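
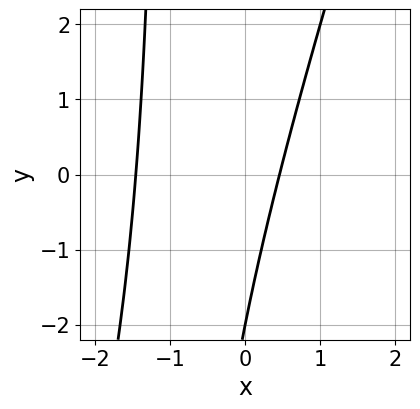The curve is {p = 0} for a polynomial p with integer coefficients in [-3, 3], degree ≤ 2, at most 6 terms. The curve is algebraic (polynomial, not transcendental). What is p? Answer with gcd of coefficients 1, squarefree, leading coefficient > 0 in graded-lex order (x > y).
3*x^2 - x*y + 3*x - y - 2

Degree: no degree-1 curve has this shape, so deg p = 2.
Observable constraints: one y-axis crossing is at y = -2.
Putting this together gives p.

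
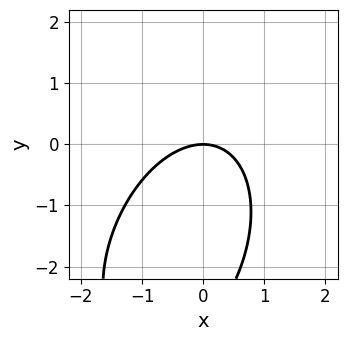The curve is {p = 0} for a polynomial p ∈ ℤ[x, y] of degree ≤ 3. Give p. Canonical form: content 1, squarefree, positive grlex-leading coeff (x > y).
(a) The degree is 2 — the shape is more complex than any degree-1 curve.
(b) Reading off the gridlines: one x-axis crossing is at x = 0; one y-axis crossing is at y = 0.
(c) Matching integer coefficients to the picture gives p.

2*x^2 - x*y + y^2 + 3*y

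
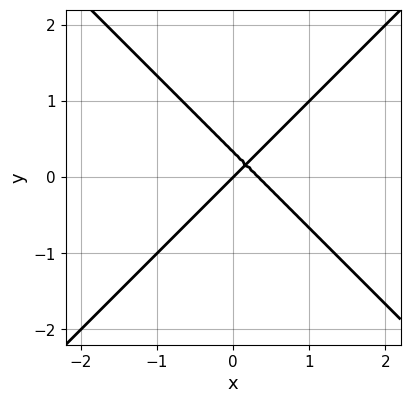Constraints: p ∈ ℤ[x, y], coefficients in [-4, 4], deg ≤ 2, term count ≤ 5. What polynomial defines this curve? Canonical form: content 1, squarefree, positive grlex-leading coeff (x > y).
3*x^2 - 3*y^2 - x + y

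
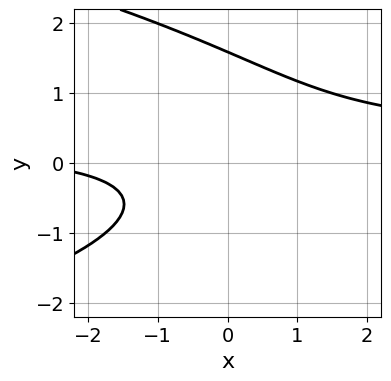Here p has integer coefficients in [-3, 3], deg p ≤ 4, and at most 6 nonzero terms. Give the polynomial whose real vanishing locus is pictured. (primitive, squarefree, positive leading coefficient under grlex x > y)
(a) Degree: a generic line meets the curve in up to 3 points, so deg p = 3.
(b) Reading off the gridlines: it misses every integer gridline on the x-axis.
(c) Together with the visible shape, these determine p as stated.

2*y^3 + 3*x*y - 2*y^2 - x - 3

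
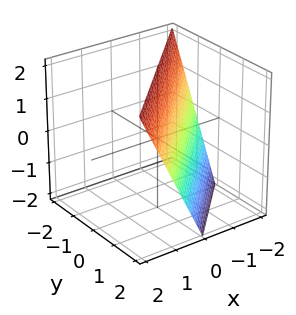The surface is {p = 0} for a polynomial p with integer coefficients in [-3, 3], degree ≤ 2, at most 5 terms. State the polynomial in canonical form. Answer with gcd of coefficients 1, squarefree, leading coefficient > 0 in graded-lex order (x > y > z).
1. The degree is 1 — every cross-section is a straight line — this is a plane.
2. Reading off the gridlines: one x-axis crossing is at x = -1; one y-axis crossing is at y = 1.
3. The integer polynomial consistent with all of this is the stated p. Check: (0, 0, 2) on the z-axis lies on the surface, and p(0, 0, 2) = 0. ✓

2*x - 2*y - z + 2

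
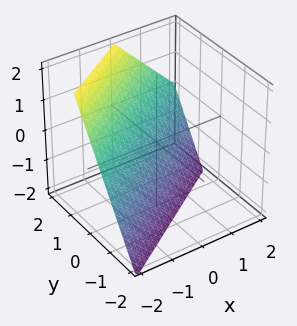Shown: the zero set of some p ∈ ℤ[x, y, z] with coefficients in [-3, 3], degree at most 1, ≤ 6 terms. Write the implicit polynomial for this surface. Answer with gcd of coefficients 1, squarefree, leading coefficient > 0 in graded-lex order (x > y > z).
2*x - 3*y + 2*z + 2

(a) deg p = 1. The surface is flat (a plane).
(b) Against the integer gridlines: it crosses the z-axis at the gridline z = -1; it meets the x-axis at x = -1 (among the integer gridlines).
(c) The integer polynomial consistent with all of this is the stated p.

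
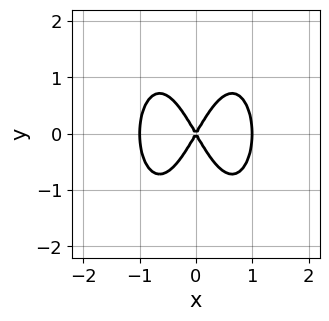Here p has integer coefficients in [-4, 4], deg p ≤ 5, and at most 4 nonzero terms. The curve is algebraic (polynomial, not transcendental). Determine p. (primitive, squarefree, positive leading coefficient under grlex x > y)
1. deg p = 4. No degree-3 curve has this shape.
2. Symmetries: mirror symmetry x ↦ −x ⇒ only even powers of x; it's symmetric under y → −y, forcing even powers of y.
3. Observable constraints: the x-axis gridline crossings are at x ∈ {-1, 0, 1}; it meets the y-axis at y = 0 (among the integer gridlines).
4. Together with the visible shape, these determine p as stated.

3*x^4 + x^2*y^2 - 3*x^2 + y^2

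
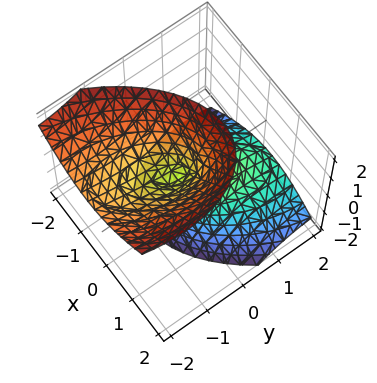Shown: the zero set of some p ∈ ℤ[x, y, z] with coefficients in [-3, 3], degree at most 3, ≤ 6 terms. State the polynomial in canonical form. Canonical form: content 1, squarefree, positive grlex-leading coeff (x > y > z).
2*x^2 - x*y + y^2 + 2*y*z - z^2

(a) There are 2 components.
(b) deg p = 2.
(c) From the visible intercepts: it meets the y-axis at y = 0 (among the integer gridlines); one z-axis crossing is at z = 0; it crosses the x-axis at the gridline x = 0.
(d) Fitting integer coefficients to these (and the overall shape) gives p.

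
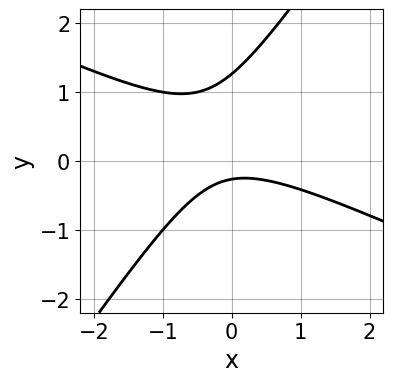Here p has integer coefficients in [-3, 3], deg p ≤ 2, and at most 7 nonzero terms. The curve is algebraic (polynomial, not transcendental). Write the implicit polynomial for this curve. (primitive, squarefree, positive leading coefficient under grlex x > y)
2*x^2 + 3*x*y - 3*y^2 + 3*y + 1

1. deg p = 2. A generic line meets the curve in up to 2 points.
2. From the axis intercepts and sections: it misses every integer gridline on the x-axis.
3. Solving for integer coefficients yields p as stated.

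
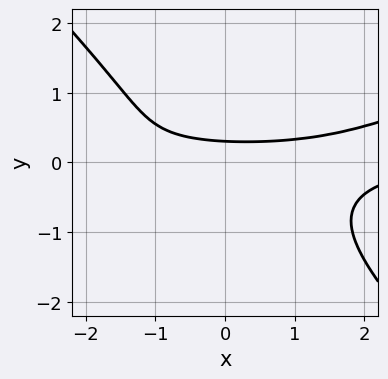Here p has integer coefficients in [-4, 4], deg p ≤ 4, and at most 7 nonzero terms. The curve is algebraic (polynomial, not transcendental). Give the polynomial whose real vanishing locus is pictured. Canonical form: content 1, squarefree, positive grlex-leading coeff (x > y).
First, degree: no degree-2 curve has this shape, so deg p = 3.
Then, reading off the gridlines: the curve avoids every integer x-axis point in the box.
Finally, fitting integer coefficients to these (and the overall shape) gives p.

x^2*y - 2*x*y^2 - 3*y^3 - 3*y + 1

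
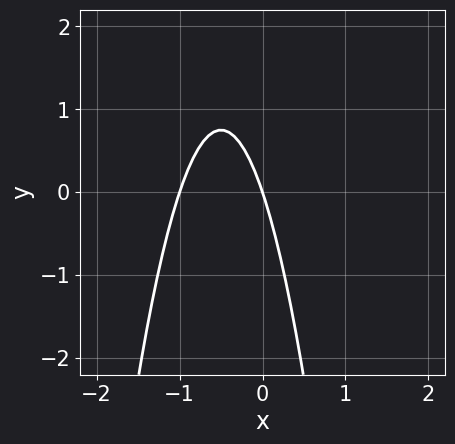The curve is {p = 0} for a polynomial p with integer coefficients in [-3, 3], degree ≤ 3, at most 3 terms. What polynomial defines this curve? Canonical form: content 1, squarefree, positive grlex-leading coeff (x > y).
3*x^2 + 3*x + y

(a) Degree: the shape is more complex than any degree-1 curve, so deg p = 2.
(b) Observable constraints: the x-axis gridline crossings are at x ∈ {-1, 0}; it crosses the y-axis at the gridline y = 0.
(c) Solving for integer coefficients yields p as stated.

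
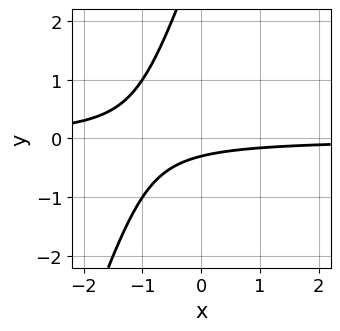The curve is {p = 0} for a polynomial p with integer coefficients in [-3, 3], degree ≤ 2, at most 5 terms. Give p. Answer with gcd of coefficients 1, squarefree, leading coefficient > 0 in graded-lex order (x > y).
1. deg p = 2. No degree-1 curve has this shape.
2. Against the integer gridlines: the curve avoids every integer x-axis point in the box.
3. Matching integer coefficients to the picture gives p.

3*x*y - y^2 + 3*y + 1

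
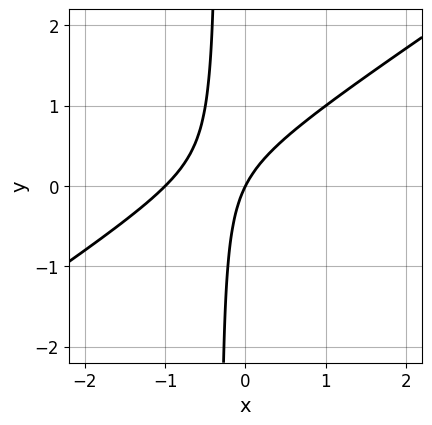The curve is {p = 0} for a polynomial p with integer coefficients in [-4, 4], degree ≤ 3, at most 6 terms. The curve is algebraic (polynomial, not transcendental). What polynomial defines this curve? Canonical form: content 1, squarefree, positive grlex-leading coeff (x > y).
2*x^2 - 3*x*y + 2*x - y

(a) deg p = 2.
(b) Reading off the gridlines: one y-axis crossing is at y = 0; the x-axis gridline crossings are at x ∈ {-1, 0}.
(c) Solving for integer coefficients yields p as stated.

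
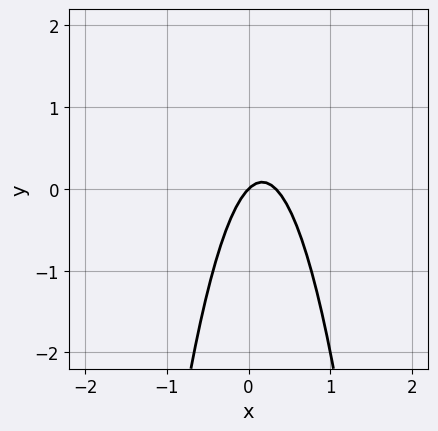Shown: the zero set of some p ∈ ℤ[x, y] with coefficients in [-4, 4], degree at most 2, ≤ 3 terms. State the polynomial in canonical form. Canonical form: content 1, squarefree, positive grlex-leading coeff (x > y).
3*x^2 - x + y

First, the degree is 2 — a generic line meets the curve in up to 2 points.
Then, from the axis intercepts and sections: it crosses the x-axis at the gridline x = 0; it crosses the y-axis at the gridline y = 0.
Finally, fitting integer coefficients to these (and the overall shape) gives p.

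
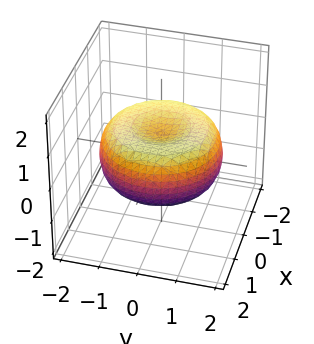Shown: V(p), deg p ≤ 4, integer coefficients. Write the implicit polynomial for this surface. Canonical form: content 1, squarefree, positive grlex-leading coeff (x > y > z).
(a) Degree: a generic line meets the surface in up to 4 points, so deg p = 4.
(b) By symmetry, the z-axis is an axis of rotation, so x and y enter only as x² + y².
(c) From the axis intercepts and sections: a circular section at z = 0 has radius between 1 and 2.
(d) Together with the visible shape, these determine p as stated.

x^4 + 2*x^2*y^2 + y^4 - 2*x^2 - 2*y^2 + 3*z^2 - 1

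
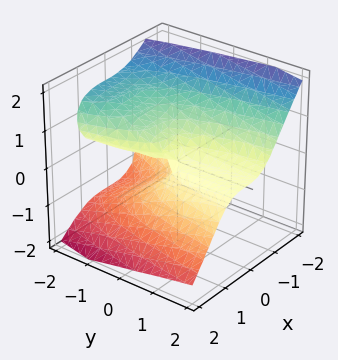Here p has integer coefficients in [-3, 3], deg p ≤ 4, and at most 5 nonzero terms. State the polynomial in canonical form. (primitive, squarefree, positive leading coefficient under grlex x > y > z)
deg p = 3.
From the axis intercepts and sections: one x-axis crossing is at x = 0; the visible y-axis segment lies entirely on the surface; one z-axis crossing is at z = 0.
Together with the visible shape, these determine p as stated.

x^3 + z^3 + y*z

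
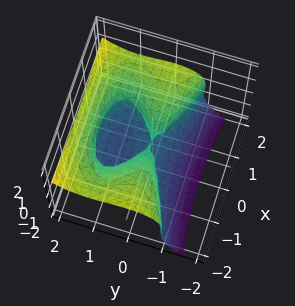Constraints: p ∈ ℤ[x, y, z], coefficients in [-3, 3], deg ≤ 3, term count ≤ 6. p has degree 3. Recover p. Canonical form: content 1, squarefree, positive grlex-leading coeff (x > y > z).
2*y^3 - 2*z^3 + x^2 - 3*y^2 - 2*z^2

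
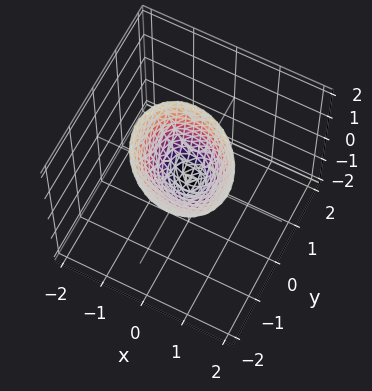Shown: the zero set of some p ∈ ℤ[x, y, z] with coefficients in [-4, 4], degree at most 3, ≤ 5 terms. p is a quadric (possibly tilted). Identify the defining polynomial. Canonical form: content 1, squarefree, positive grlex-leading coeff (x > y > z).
(a) Degree: no degree-1 surface has this shape, so deg p = 2.
(b) From the visible intercepts: it meets the y-axis at y = 0 (among the integer gridlines); it crosses the z-axis at the gridline z = 0; one x-axis crossing is at x = 0.
(c) Matching integer coefficients to the picture gives p.

2*x^2 + x*y + 2*y^2 + y*z - z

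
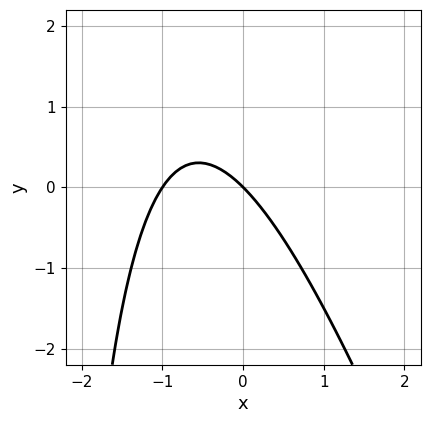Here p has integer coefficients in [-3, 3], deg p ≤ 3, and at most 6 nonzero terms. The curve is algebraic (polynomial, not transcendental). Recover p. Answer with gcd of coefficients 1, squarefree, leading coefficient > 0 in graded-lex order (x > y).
3*x^2 + x*y + 3*x + 3*y

(a) Degree: the shape is more complex than any degree-1 curve, so deg p = 2.
(b) Observable constraints: it crosses the y-axis at the gridline y = 0; among the integer gridlines, it crosses the x-axis at x ∈ {-1, 0}.
(c) The integer polynomial consistent with all of this is the stated p.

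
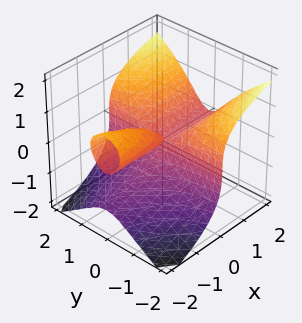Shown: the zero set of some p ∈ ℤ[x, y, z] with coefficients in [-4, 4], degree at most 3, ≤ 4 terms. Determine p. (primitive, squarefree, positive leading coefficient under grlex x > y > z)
3*x*y^2 - 3*z^3 - 2*x*z

First, degree: no degree-2 surface has this shape, so deg p = 3.
Next, checking where it meets the axes: the visible y-axis segment lies entirely on the surface; it crosses the z-axis at the gridline z = 0; the visible x-axis segment lies entirely on the surface.
Finally, assembling these constraints gives the stated polynomial.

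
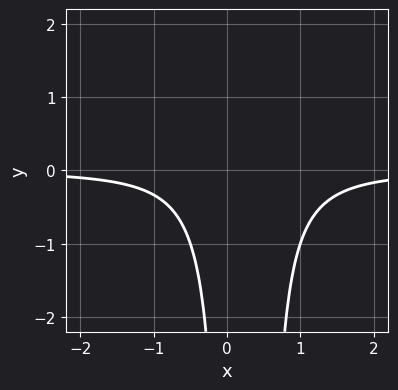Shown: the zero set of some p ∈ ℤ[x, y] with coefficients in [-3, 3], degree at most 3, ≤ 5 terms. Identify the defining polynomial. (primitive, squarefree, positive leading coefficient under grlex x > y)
1. deg p = 3. A generic line meets the curve in up to 3 points.
2. Against the integer gridlines: it misses every integer gridline on the x-axis; no y-intercept at any integer in the box.
3. Fitting integer coefficients to these (and the overall shape) gives p.

2*x^2*y - x*y + 1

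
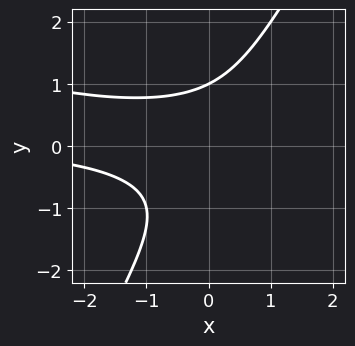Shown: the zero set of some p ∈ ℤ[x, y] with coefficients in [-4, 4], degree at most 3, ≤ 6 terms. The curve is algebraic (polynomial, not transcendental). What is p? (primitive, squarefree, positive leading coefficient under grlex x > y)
x^2*y + 3*x*y^2 - 2*y^3 + 2

1. The degree is 3 — the shape is more complex than any degree-2 curve.
2. Against the integer gridlines: it misses every integer gridline on the x-axis; it meets the y-axis at y = 1 (among the integer gridlines).
3. Fitting integer coefficients to these (and the overall shape) gives p.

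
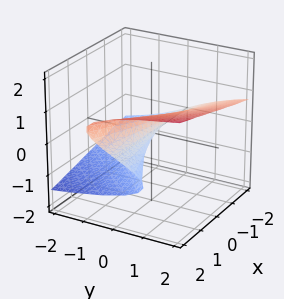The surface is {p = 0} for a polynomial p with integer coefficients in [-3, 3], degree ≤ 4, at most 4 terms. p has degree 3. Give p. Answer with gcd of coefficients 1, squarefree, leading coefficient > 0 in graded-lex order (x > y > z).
First, degree: a generic line meets the surface in up to 3 points, so deg p = 3.
Next, against the integer gridlines: it meets the y-axis at y = 0 (among the integer gridlines); every point of the x-axis in the box is on the surface; it crosses the z-axis at the gridline z = 0.
Finally, solving for integer coefficients yields p as stated.

3*z^3 - 2*x*z - 2*y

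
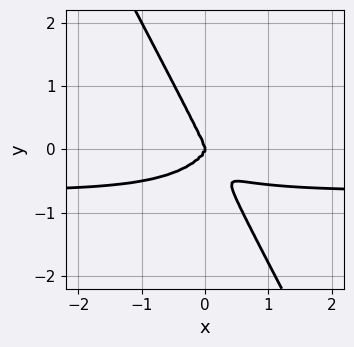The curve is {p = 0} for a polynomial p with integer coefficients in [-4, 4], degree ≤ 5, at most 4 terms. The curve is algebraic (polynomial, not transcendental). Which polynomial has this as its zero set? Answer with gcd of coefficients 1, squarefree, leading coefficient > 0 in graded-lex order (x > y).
(a) deg p = 4.
(b) Reading off the gridlines: it crosses the y-axis at the gridline y = 0; it meets the x-axis at x = 0 (among the integer gridlines).
(c) Putting this together gives p.

3*x^3*y + 3*x*y^3 + 2*y^4 + 2*x^3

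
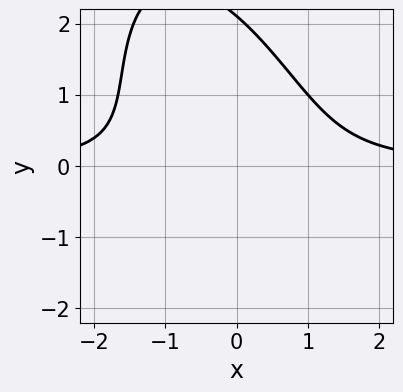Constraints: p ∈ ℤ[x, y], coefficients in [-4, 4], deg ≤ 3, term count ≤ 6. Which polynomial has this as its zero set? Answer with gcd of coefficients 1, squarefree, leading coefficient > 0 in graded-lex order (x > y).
First, degree: no degree-2 curve has this shape, so deg p = 3.
Next, from the axis intercepts and sections: no x-intercept at any integer in the box; the curve avoids every integer y-axis point in the box.
Finally, fitting integer coefficients to these (and the overall shape) gives p.

3*x^2*y + 2*x*y^2 + y^3 - 3*y - 3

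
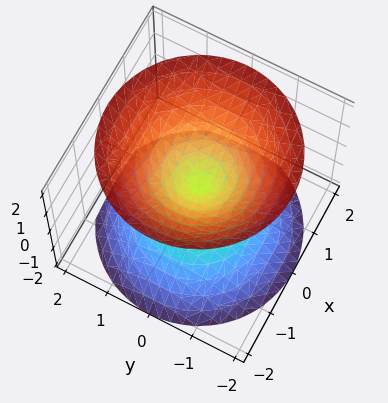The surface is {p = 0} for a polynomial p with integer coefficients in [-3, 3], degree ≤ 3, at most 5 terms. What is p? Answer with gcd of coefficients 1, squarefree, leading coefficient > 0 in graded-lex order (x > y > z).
x^2 + y^2 - z^2

(a) The picture has 2 separate pieces.
(b) deg p = 2.
(c) Symmetries: mirror symmetry z ↦ −z ⇒ only even powers of z; every cross-section ⟂ z is a circle, so x, y appear only via x² + y².
(d) From the axis intercepts and sections: a circular section at z = 1 has radius exactly 1; one x-axis crossing is at x = 0; one z-axis crossing is at z = 0.
(e) Together with the visible shape, these determine p as stated.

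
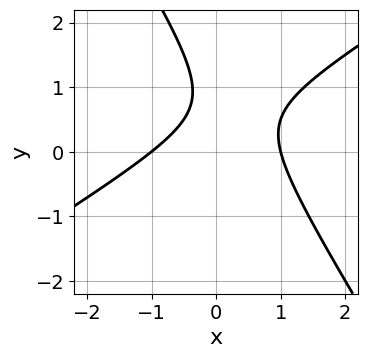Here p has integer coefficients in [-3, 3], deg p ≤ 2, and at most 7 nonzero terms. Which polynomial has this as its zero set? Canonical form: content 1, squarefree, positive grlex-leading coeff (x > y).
2*x^2 - 2*x*y - 2*y^2 + 3*y - 2

(a) Degree: no degree-1 curve has this shape, so deg p = 2.
(b) From the visible intercepts: the x-axis gridline crossings are at x ∈ {-1, 1}; no y-intercept at any integer in the box.
(c) Matching integer coefficients to the picture gives p.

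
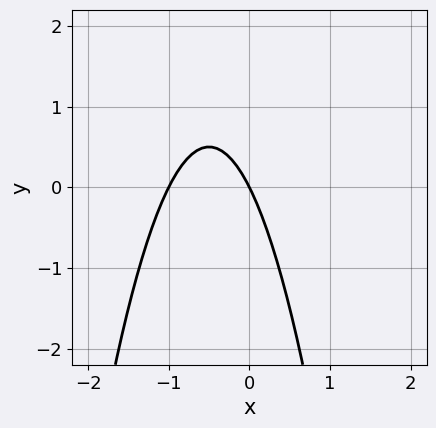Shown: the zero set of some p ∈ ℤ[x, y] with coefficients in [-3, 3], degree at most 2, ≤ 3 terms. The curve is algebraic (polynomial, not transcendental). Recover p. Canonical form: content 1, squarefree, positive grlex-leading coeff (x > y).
(a) deg p = 2.
(b) Checking where it meets the axes: one y-axis crossing is at y = 0; the x-axis gridline crossings are at x ∈ {-1, 0}.
(c) Matching integer coefficients to the picture gives p.

2*x^2 + 2*x + y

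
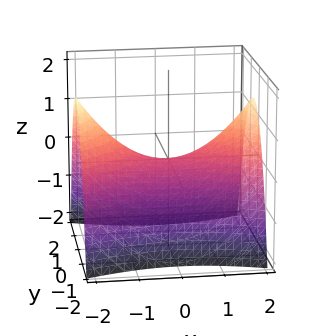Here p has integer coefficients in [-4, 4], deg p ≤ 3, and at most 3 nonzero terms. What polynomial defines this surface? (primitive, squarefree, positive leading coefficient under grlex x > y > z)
x^2 - 3*y^2 - 3*z

First, deg p = 2. A saddle surface; a quadric.
Then, symmetries: mirror symmetry x ↦ −x ⇒ only even powers of x; mirror symmetry y ↦ −y ⇒ only even powers of y.
Then, checking where it meets the axes: it meets the x-axis at x = 0 (among the integer gridlines); it meets the y-axis at y = 0 (among the integer gridlines); it meets the z-axis at z = 0 (among the integer gridlines).
Finally, putting this together gives p.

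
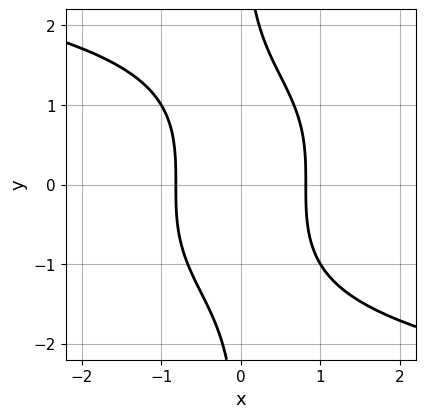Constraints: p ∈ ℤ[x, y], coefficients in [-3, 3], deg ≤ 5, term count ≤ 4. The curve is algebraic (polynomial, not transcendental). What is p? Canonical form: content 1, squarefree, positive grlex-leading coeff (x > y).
First, degree: no degree-3 curve has this shape, so deg p = 4.
Then, from the visible intercepts: no y-intercept at any integer in the box.
Finally, assembling these constraints gives the stated polynomial.

x*y^3 + 3*x^2 - 2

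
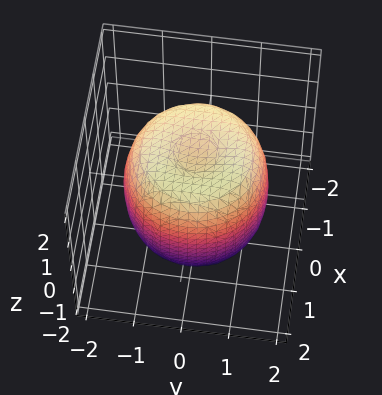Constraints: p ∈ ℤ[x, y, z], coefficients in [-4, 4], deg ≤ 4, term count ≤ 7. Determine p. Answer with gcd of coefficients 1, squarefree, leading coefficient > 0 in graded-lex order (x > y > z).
Degree: a generic line meets the surface in up to 4 points, so deg p = 4.
By symmetry, every cross-section ⟂ z is a circle, so x, y appear only via x² + y².
Checking where it meets the axes: a circular section at z = -1 has radius between 1 and 2.
Matching integer coefficients to the picture gives p.

2*x^4 + 4*x^2*y^2 + 2*y^4 - 3*x^2 - 3*y^2 + 2*z^2 - 3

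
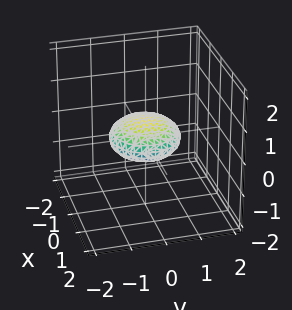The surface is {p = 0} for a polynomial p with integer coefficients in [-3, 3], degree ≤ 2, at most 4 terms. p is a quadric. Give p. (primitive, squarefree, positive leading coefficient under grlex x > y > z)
x^2 + y^2 + 3*z^2 - 1

First, the degree is 2 — a closed, bounded, convex surface; a quadric.
Then, by symmetry, the surface is invariant under rotation about z: p = q(x² + y², z); the z ↦ −z reflection is a symmetry, so z appears only in even powers.
Next, against the integer gridlines: a circular section at z = 0 has radius exactly 1; the x-axis gridline crossings are at x ∈ {-1, 1}; the y-axis gridline crossings are at y ∈ {-1, 1}.
Finally, these observations pin down the coefficients.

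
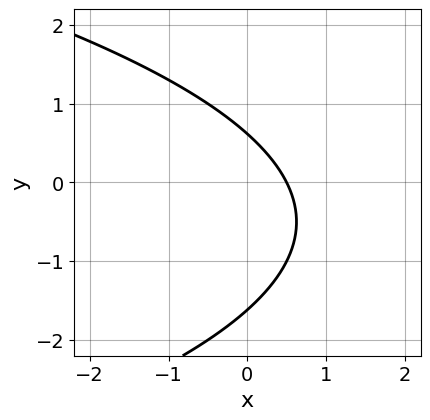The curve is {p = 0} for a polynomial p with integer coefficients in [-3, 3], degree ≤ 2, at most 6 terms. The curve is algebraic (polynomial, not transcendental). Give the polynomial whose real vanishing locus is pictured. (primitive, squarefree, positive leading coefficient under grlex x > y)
y^2 + 2*x + y - 1

1. The degree is 2 — the shape is more complex than any degree-1 curve.
2. The integer polynomial consistent with all of this is the stated p.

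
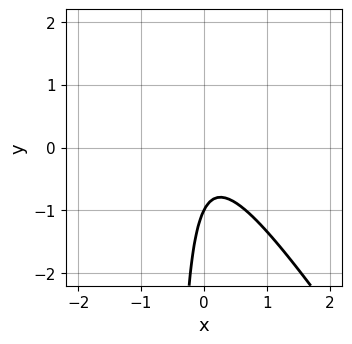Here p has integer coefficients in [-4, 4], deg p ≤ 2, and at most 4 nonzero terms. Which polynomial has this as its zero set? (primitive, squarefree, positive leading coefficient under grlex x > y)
3*x^2 + 2*x*y + y + 1

First, the degree is 2 — the shape is more complex than any degree-1 curve.
Then, reading off the gridlines: it meets the y-axis at y = -1 (among the integer gridlines); no x-intercept at any integer in the box.
Finally, fitting integer coefficients to these (and the overall shape) gives p.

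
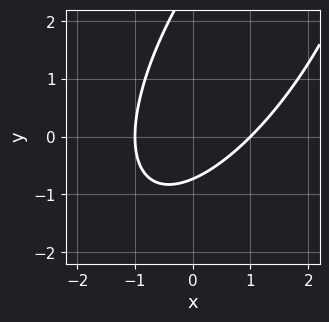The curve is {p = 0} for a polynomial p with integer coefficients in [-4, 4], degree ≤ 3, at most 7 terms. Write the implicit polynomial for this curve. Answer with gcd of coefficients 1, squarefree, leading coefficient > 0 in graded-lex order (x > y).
2*x^2 - 2*x*y + y^2 - 2*y - 2

1. The degree is 2 — a generic line meets the curve in up to 2 points.
2. From the axis intercepts and sections: among the integer gridlines, it crosses the x-axis at x ∈ {-1, 1}.
3. Together with the visible shape, these determine p as stated.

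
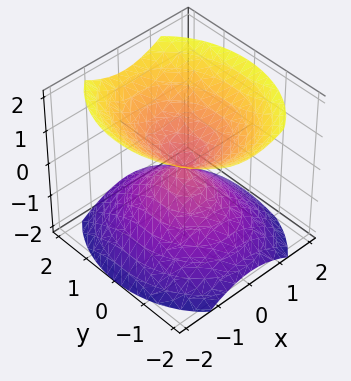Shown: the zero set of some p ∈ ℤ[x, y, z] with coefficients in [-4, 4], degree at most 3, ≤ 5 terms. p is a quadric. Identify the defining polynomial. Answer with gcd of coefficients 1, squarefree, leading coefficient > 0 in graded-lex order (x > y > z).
First, I count 2 distinct pieces. Treating them together as one polynomial.
Then, degree: a double cone through the origin; a quadric, so deg p = 2.
Then, symmetries: mirror symmetry x ↦ −x ⇒ only even powers of x; the y ↦ −y reflection is a symmetry, so y appears only in even powers; it's symmetric under z → −z, forcing even powers of z.
Next, against the integer gridlines: it meets the x-axis at x = 0 (among the integer gridlines); it crosses the z-axis at the gridline z = 0; it crosses the y-axis at the gridline y = 0.
Finally, fitting integer coefficients to these (and the overall shape) gives p.

3*x^2 + 2*y^2 - 3*z^2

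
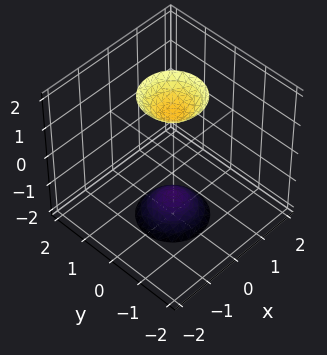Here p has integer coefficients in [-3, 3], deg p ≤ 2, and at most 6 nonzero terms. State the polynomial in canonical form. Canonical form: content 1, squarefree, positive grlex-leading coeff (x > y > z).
3*x^2 + 3*y^2 - z^2 + 2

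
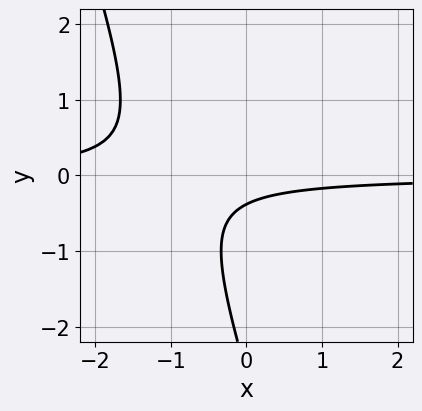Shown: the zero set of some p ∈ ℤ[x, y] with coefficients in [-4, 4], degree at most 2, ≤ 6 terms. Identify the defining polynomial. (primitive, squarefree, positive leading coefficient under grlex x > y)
(a) deg p = 2. A generic line meets the curve in up to 2 points.
(b) From the axis intercepts and sections: the curve avoids every integer x-axis point in the box.
(c) Solving for integer coefficients yields p as stated.

3*x*y + y^2 + 3*y + 1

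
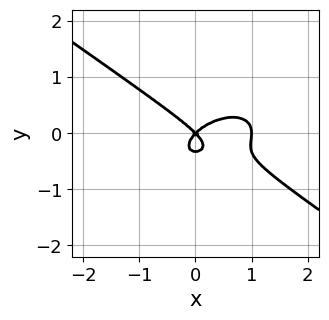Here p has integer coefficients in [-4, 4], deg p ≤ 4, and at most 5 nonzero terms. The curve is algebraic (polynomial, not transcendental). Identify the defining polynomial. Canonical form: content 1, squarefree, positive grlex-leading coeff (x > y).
x^3 + 3*y^3 - x^2 + y^2

(a) deg p = 3. No degree-2 curve has this shape.
(b) Against the integer gridlines: one y-axis crossing is at y = 0; among the integer gridlines, it crosses the x-axis at x ∈ {0, 1}.
(c) The integer polynomial consistent with all of this is the stated p.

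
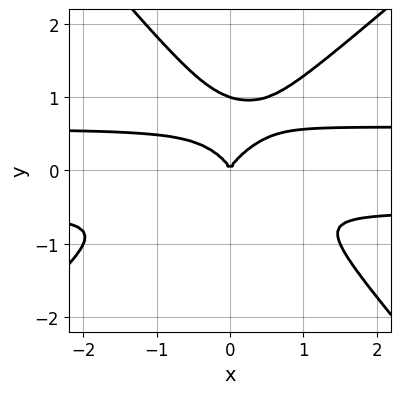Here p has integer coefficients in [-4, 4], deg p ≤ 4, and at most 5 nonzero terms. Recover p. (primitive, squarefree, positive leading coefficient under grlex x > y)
First, deg p = 4. The shape is more complex than any degree-3 curve.
Then, from the axis intercepts and sections: it crosses the x-axis at the gridline x = 0; the y-axis gridline crossings are at y ∈ {0, 1}.
Finally, assembling these constraints gives the stated polynomial.

3*x^2*y^2 - x*y^3 - 3*y^4 + 3*y^3 - x^2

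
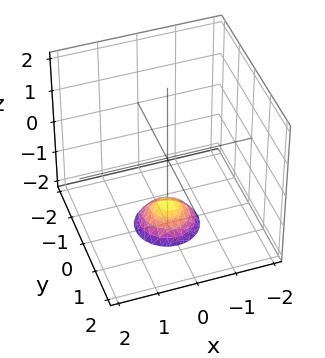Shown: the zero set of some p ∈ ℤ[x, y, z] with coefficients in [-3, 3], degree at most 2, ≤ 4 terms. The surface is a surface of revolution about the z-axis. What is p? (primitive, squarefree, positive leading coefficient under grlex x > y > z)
(a) deg p = 2.
(b) Symmetry: the z-axis is an axis of rotation, so x and y enter only as x² + y².
(c) From the visible intercepts: no y-intercept at any integer in the box; the surface avoids every integer x-axis point in the box.
(d) Solving for integer coefficients yields p as stated.

2*x^2 + 2*y^2 + 2*z + 3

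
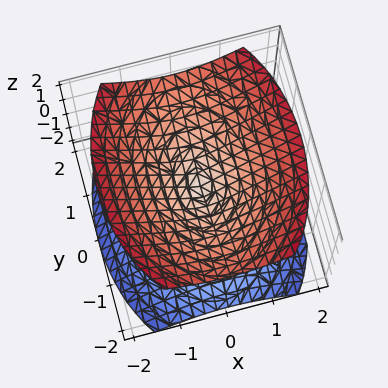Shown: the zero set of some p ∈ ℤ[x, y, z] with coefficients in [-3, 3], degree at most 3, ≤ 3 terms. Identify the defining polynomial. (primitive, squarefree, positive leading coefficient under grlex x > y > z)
(a) I count 2 distinct pieces. Treating them together as one polynomial.
(b) deg p = 2. Two nappes meeting at a single point; a quadric.
(c) Symmetries: the y ↦ −y reflection is a symmetry, so y appears only in even powers; the z ↦ −z reflection is a symmetry, so z appears only in even powers; the x ↦ −x reflection is a symmetry, so x appears only in even powers.
(d) Reading off the gridlines: it crosses the z-axis at the gridline z = 0; one x-axis crossing is at x = 0; one y-axis crossing is at y = 0.
(e) Solving for integer coefficients yields p as stated.

2*x^2 + y^2 - 2*z^2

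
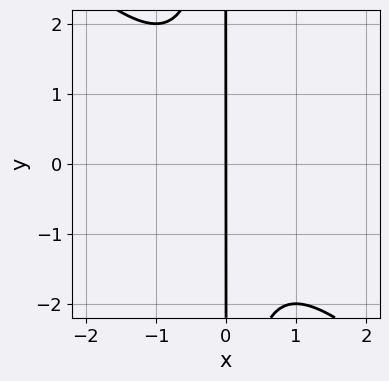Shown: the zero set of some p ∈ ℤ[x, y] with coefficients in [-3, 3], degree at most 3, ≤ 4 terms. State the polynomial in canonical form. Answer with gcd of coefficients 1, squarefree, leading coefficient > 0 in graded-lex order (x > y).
First, the degree is 3 — a generic line meets the curve in up to 3 points.
Then, from the visible intercepts: the visible y-axis segment lies entirely on the curve; it crosses the x-axis at the gridline x = 0.
Finally, assembling these constraints gives the stated polynomial.

x^3 + x^2*y + x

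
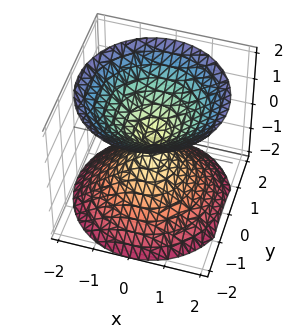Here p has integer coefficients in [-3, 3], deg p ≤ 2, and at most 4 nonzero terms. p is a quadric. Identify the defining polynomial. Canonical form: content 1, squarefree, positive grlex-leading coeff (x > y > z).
The picture has 2 separate pieces. They look like related sheets of one shape, so recover p as a whole.
The degree is 2 — two nappes meeting at a single point; a quadric.
Symmetries: it's symmetric under z → −z, forcing even powers of z; rotational symmetry about the z-axis ⇒ p depends on x, y only through x² + y².
From the visible intercepts: one x-axis crossing is at x = 0; one z-axis crossing is at z = 0; it meets the y-axis at y = 0 (among the integer gridlines); a circular section at z = 1 has radius exactly 1.
These observations pin down the coefficients.

x^2 + y^2 - z^2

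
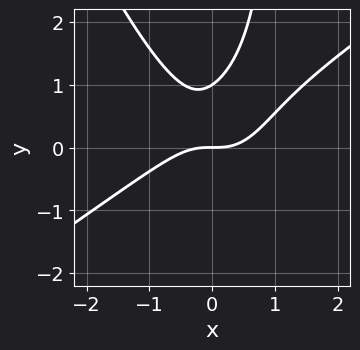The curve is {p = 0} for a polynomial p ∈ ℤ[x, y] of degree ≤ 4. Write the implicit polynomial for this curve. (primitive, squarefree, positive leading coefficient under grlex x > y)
deg p = 3.
From the visible intercepts: among the integer gridlines, it crosses the y-axis at y ∈ {0, 1}; it meets the x-axis at x = 0 (among the integer gridlines).
Together with the visible shape, these determine p as stated.

3*x^3 - 3*x^2*y - 2*x*y^2 + 3*y^2 - 3*y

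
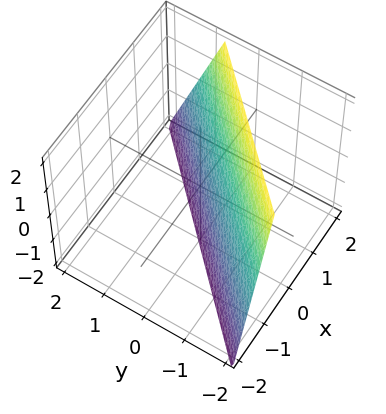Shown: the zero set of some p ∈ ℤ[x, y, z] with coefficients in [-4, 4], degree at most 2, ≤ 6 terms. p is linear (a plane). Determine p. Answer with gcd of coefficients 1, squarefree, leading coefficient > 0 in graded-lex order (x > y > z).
3*x - 3*y - z - 2

(a) The degree is 1 — the surface is flat (a plane).
(b) Against the integer gridlines: it meets the z-axis at z = -2 (among the integer gridlines).
(c) Fitting integer coefficients to these (and the overall shape) gives p.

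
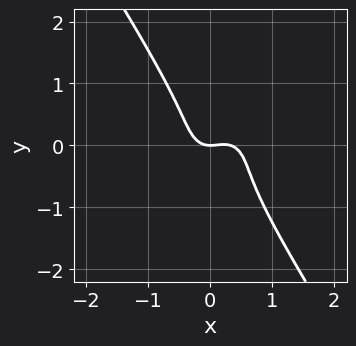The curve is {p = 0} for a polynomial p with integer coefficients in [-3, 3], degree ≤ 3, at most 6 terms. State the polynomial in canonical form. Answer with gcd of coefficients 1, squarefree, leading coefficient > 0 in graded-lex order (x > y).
3*x^3 + 2*x*y^2 + 2*y^3 - x^2 + y

First, deg p = 3. No degree-2 curve has this shape.
Then, observable constraints: it crosses the x-axis at the gridline x = 0; it crosses the y-axis at the gridline y = 0.
Finally, these observations pin down the coefficients.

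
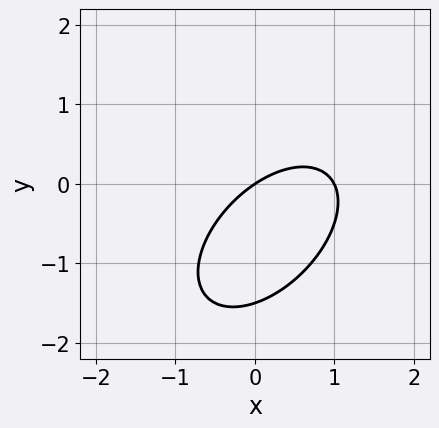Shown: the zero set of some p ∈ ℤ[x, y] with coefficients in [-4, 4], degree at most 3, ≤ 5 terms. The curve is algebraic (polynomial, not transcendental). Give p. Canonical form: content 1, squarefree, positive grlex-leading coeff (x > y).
2*x^2 - 2*x*y + 2*y^2 - 2*x + 3*y

(a) deg p = 2. A generic line meets the curve in up to 2 points.
(b) Checking where it meets the axes: one y-axis crossing is at y = 0; the x-axis gridline crossings are at x ∈ {0, 1}.
(c) Putting this together gives p.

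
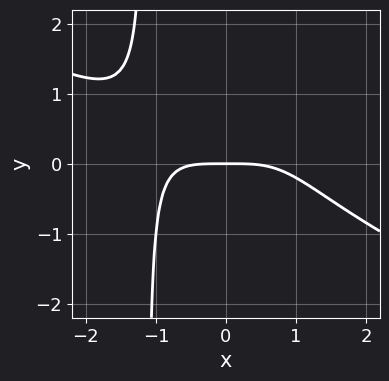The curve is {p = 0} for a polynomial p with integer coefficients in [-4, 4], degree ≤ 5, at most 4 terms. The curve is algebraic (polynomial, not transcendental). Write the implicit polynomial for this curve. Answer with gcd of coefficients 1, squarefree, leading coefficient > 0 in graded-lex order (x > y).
The degree is 4 — a generic line meets the curve in up to 4 points.
Observable constraints: one x-axis crossing is at x = 0; one y-axis crossing is at y = 0.
Fitting integer coefficients to these (and the overall shape) gives p.

x^4 + 2*x^3*y + 3*y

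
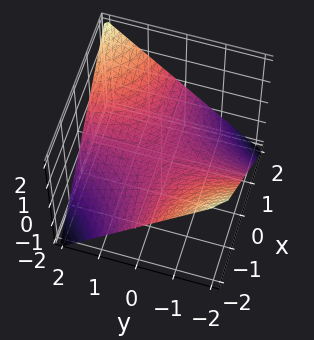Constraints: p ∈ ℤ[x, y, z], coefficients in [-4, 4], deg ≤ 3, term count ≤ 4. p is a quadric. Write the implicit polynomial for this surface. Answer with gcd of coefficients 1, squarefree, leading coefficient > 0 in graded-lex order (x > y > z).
x*y - 2*z

(a) deg p = 2.
(b) Reading off the gridlines: it meets the z-axis at z = 0 (among the integer gridlines); the visible y-axis segment lies entirely on the surface; every point of the x-axis in the box is on the surface.
(c) Assembling these constraints gives the stated polynomial.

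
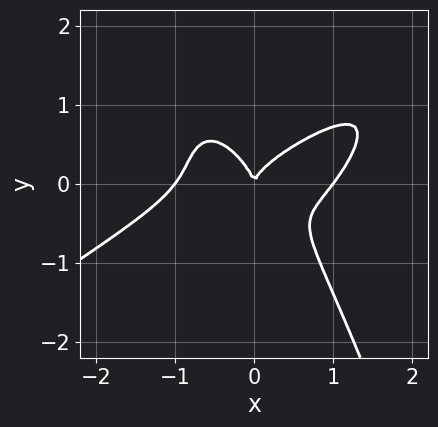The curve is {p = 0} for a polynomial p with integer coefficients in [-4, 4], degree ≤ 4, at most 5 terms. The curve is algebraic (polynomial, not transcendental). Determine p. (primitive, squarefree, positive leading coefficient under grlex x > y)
2*x^4 - 3*x^3*y + 2*x*y^2 + 3*y^3 - 2*x^2

(a) The degree is 4 — the shape is more complex than any degree-3 curve.
(b) From the visible intercepts: it meets the y-axis at y = 0 (among the integer gridlines); among the integer gridlines, it crosses the x-axis at x ∈ {-1, 0, 1}.
(c) These observations pin down the coefficients.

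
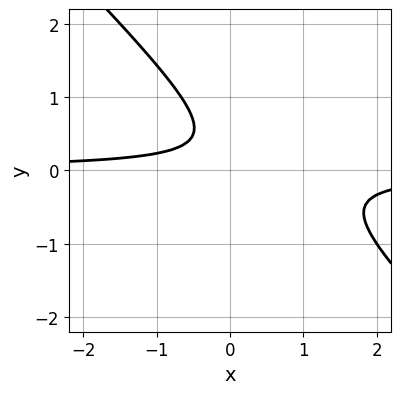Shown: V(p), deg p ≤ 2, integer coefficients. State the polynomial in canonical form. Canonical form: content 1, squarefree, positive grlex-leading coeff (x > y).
3*x*y + 3*y^2 - 2*y + 1

(a) deg p = 2. No degree-1 curve has this shape.
(b) Reading off the gridlines: it misses every integer gridline on the y-axis; it misses every integer gridline on the x-axis.
(c) Putting this together gives p.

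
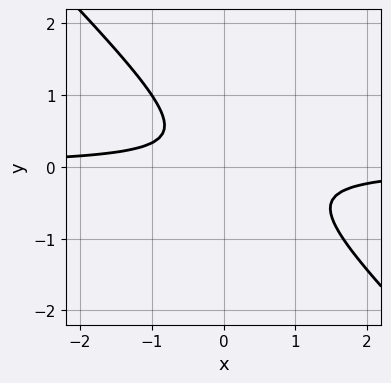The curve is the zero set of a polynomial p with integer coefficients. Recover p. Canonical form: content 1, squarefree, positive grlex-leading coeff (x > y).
3*x*y + 3*y^2 - y + 1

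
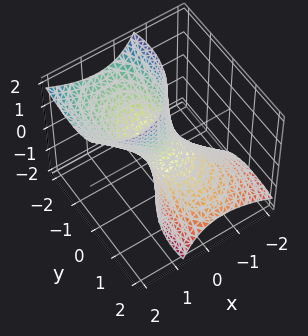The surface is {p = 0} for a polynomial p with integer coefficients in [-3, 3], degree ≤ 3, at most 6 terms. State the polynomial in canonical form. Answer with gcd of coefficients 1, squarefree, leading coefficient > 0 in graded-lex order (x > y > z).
Degree: no degree-1 surface has this shape, so deg p = 2.
Observable constraints: it misses every integer gridline on the z-axis.
Together with the visible shape, these determine p as stated.

3*x^2 - 3*x*z + 2*y^2 + 3*y*z - 1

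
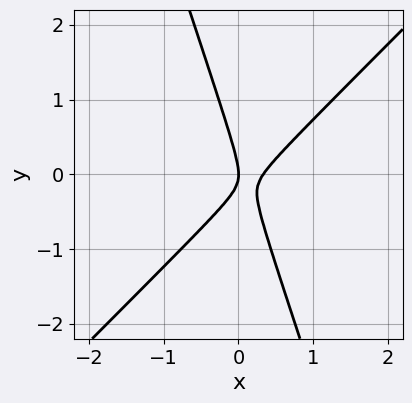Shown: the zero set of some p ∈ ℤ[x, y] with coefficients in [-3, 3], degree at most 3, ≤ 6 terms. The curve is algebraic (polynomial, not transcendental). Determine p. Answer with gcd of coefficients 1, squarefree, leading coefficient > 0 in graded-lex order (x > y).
3*x^2 - 2*x*y - y^2 - x

Degree: no degree-1 curve has this shape, so deg p = 2.
Observable constraints: one y-axis crossing is at y = 0; it meets the x-axis at x = 0 (among the integer gridlines).
Putting this together gives p.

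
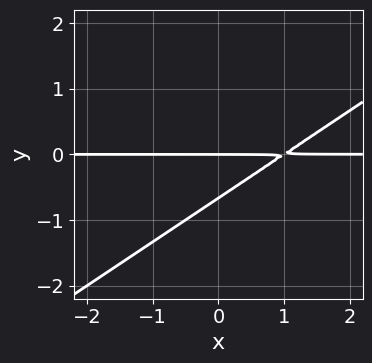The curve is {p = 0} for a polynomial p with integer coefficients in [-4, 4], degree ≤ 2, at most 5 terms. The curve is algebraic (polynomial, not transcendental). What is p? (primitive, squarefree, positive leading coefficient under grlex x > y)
The degree is 2 — a generic line meets the curve in up to 2 points.
Observable constraints: the visible x-axis segment lies entirely on the curve; it crosses the y-axis at the gridline y = 0.
Fitting integer coefficients to these (and the overall shape) gives p.

2*x*y - 3*y^2 - 2*y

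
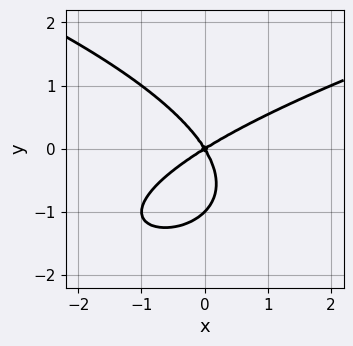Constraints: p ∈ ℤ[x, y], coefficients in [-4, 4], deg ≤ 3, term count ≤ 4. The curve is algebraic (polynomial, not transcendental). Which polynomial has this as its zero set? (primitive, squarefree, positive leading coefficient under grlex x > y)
(a) Degree: a generic line meets the curve in up to 3 points, so deg p = 3.
(b) From the visible intercepts: the y-axis gridline crossings are at y ∈ {-1, 0}; it crosses the x-axis at the gridline x = 0.
(c) Fitting integer coefficients to these (and the overall shape) gives p.

y^3 - x^2 + x*y + y^2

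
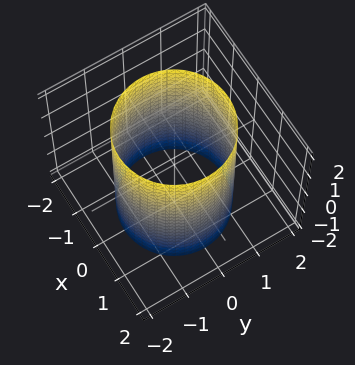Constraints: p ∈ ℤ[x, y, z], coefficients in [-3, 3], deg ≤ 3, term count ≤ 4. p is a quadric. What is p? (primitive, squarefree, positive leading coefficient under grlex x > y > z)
deg p = 2. A cylinder; a quadric.
Symmetries: the z ↦ −z reflection is a symmetry, so z appears only in even powers; the surface is invariant under rotation about z: p = q(x² + y², z).
Observable constraints: no z-intercept at any integer in the box; a circular section at z = 0 has radius between 1 and 2.
Solving for integer coefficients yields p as stated.

x^2 + y^2 - 2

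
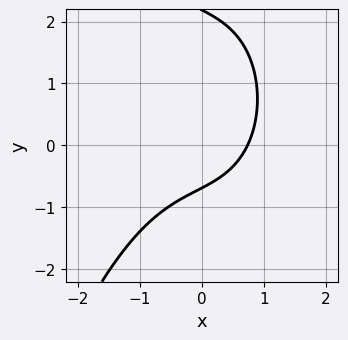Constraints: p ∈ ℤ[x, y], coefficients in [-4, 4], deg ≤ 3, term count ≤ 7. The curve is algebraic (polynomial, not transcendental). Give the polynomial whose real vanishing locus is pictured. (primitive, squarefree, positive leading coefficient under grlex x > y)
First, deg p = 3. A generic line meets the curve in up to 3 points.
Finally, matching integer coefficients to the picture gives p.

2*x^3 + 2*y^2 + 3*x - 3*y - 3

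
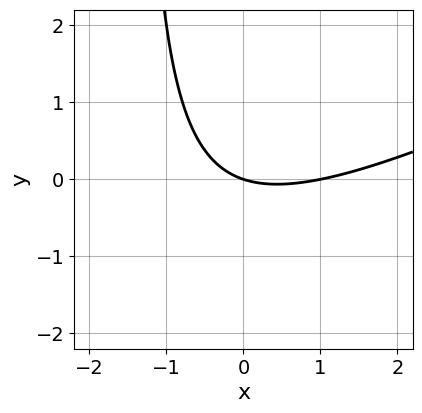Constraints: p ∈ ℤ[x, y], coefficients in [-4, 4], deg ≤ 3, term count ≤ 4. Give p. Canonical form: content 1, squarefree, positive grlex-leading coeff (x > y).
x^2 - 2*x*y - x - 3*y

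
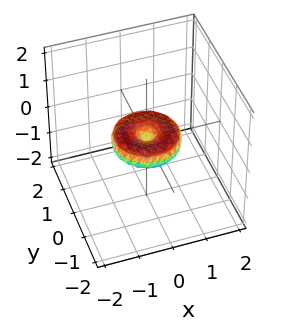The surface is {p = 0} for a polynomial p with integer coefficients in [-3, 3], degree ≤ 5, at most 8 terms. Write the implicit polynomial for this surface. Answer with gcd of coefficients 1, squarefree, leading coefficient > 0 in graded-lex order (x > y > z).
x^4 + 2*x^2*y^2 + y^4 - x^2 - y^2 + 2*z^2

The degree is 4 — the shape is more complex than any degree-3 surface.
By symmetry, the surface is invariant under rotation about z: p = q(x² + y², z).
Reading off the gridlines: a circular section at z = 0 has radius exactly 1; it crosses the z-axis at the gridline z = 0.
Assembling these constraints gives the stated polynomial. Check: (-1, 0, 0) on the x-axis lies on the surface, and p(-1, 0, 0) = 0. ✓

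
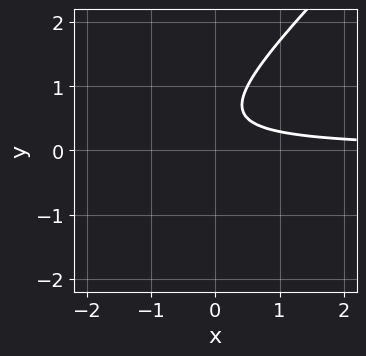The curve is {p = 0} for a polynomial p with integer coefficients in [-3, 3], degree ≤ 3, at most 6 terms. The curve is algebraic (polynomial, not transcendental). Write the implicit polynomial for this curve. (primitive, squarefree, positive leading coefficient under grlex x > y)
2*x*y - 2*y^2 + 2*y - 1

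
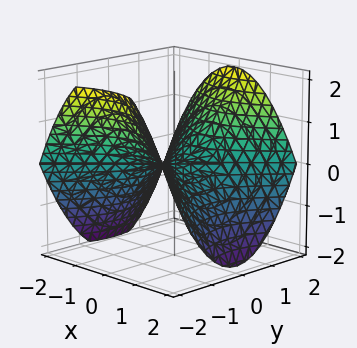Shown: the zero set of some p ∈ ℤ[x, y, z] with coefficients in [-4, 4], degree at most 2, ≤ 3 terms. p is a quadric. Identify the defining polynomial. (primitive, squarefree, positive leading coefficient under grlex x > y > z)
The degree is 2 — a hyperbolic paraboloid; a quadric.
Symmetries: mirror symmetry x ↦ −x ⇒ only even powers of x; mirror symmetry y ↦ −y ⇒ only even powers of y.
Observable constraints: it crosses the y-axis at the gridline y = 0; it meets the x-axis at x = 0 (among the integer gridlines).
Together with the visible shape, these determine p as stated.

x^2 - y^2 + 2*z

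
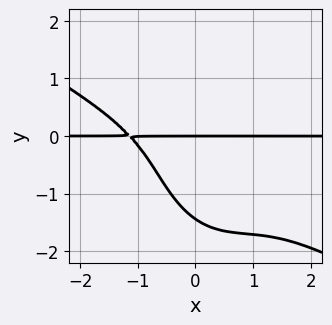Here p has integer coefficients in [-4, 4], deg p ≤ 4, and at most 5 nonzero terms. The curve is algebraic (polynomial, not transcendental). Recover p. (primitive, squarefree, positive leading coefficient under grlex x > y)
1. Degree: no degree-3 curve has this shape, so deg p = 4.
2. Observable constraints: it crosses the y-axis at the gridline y = 0; every point of the x-axis in the box is on the curve.
3. Putting this together gives p.

2*x^3*y + 3*x^2*y^2 + y^4 - 3*x*y^2 + 3*y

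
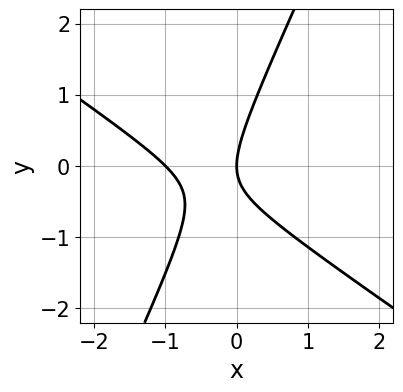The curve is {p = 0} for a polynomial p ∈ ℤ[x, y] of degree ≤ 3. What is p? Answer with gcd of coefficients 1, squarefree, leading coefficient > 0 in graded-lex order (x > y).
3*x^2 + 3*x*y - 2*y^2 + 3*x

First, deg p = 2.
Next, from the axis intercepts and sections: one y-axis crossing is at y = 0; among the integer gridlines, it crosses the x-axis at x ∈ {-1, 0}.
Finally, the integer polynomial consistent with all of this is the stated p.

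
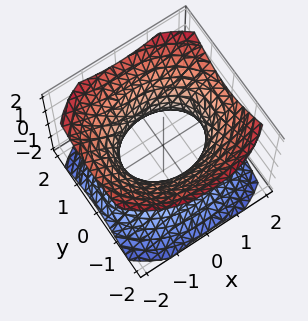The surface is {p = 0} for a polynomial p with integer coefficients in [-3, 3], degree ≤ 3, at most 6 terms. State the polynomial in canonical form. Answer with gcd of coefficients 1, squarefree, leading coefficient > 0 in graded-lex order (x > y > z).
1. Degree: an hourglass — one-sheet hyperboloid; a quadric, so deg p = 2.
2. Symmetries: mirror symmetry y ↦ −y ⇒ only even powers of y; it's symmetric under x → −x, forcing even powers of x; the z ↦ −z reflection is a symmetry, so z appears only in even powers.
3. From the axis intercepts and sections: the y-axis gridline crossings are at y ∈ {-1, 1}; the surface avoids every integer z-axis point in the box.
4. These observations pin down the coefficients.

2*x^2 + 3*y^2 - 3*z^2 - 3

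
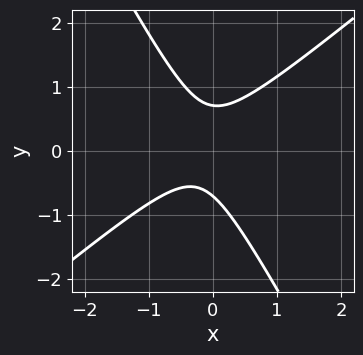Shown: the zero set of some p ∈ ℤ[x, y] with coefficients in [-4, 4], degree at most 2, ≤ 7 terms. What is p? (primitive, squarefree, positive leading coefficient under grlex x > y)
First, degree: the shape is more complex than any degree-1 curve, so deg p = 2.
Then, reading off the gridlines: the curve avoids every integer x-axis point in the box.
Finally, these observations pin down the coefficients.

3*x^2 - 2*x*y - 2*y^2 + x + 1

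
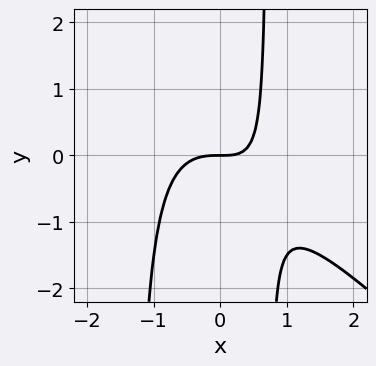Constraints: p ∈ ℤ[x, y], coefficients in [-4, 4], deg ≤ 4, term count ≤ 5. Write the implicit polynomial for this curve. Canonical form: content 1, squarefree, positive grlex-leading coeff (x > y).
The degree is 3 — no degree-2 curve has this shape.
Reading off the gridlines: it crosses the x-axis at the gridline x = 0; one y-axis crossing is at y = 0.
These observations pin down the coefficients.

3*x^3 + 3*x^2*y + 2*x*y - 3*y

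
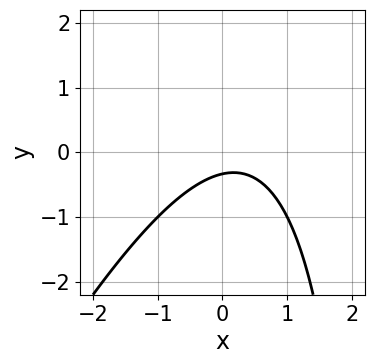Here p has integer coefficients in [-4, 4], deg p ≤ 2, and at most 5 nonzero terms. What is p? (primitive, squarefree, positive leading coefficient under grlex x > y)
2*x^2 - x*y - x + 3*y + 1

(a) Degree: the shape is more complex than any degree-1 curve, so deg p = 2.
(b) Reading off the gridlines: the curve avoids every integer x-axis point in the box.
(c) Together with the visible shape, these determine p as stated.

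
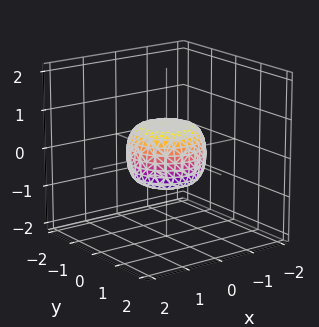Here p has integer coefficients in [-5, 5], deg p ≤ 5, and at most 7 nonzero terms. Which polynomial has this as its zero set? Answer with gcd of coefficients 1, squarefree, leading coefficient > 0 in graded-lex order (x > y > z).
(a) Degree: a generic line meets the surface in up to 4 points, so deg p = 4.
(b) Symmetry: the z-axis is an axis of rotation, so x and y enter only as x² + y².
(c) From the axis intercepts and sections: a circular section at z = 0 has radius exactly 1; the x-axis gridline crossings are at x ∈ {-1, 1}.
(d) Assembling these constraints gives the stated polynomial.

2*x^4 + 4*x^2*y^2 + 2*y^4 - x^2 - y^2 + 2*z^2 - 1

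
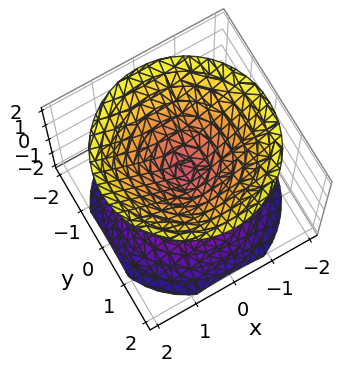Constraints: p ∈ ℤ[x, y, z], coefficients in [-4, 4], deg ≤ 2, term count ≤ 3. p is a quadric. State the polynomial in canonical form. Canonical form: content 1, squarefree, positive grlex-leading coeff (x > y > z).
There are 2 components.
deg p = 2.
Symmetries: mirror symmetry z ↦ −z ⇒ only even powers of z; rotational symmetry about the z-axis ⇒ p depends on x, y only through x² + y².
Reading off the gridlines: a circular section at z = -1 has radius exactly 1; it crosses the y-axis at the gridline y = 0; it crosses the z-axis at the gridline z = 0.
Matching integer coefficients to the picture gives p.

x^2 + y^2 - z^2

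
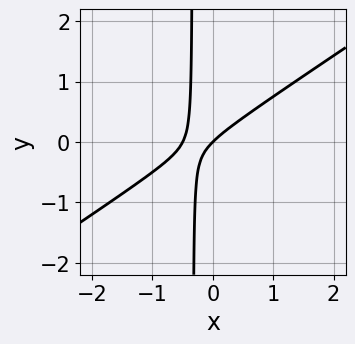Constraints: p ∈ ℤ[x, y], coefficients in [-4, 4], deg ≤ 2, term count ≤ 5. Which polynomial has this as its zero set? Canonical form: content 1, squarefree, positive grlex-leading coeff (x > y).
2*x^2 - 3*x*y + x - y

1. The degree is 2 — no degree-1 curve has this shape.
2. Against the integer gridlines: it meets the x-axis at x = 0 (among the integer gridlines); one y-axis crossing is at y = 0.
3. The integer polynomial consistent with all of this is the stated p.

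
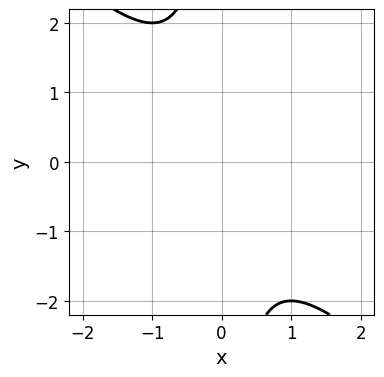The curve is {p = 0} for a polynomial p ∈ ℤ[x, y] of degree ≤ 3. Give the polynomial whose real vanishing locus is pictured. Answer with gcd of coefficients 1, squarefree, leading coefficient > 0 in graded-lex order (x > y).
x^2 + x*y + 1

(a) The degree is 2 — no degree-1 curve has this shape.
(b) From the visible intercepts: it misses every integer gridline on the y-axis; no x-intercept at any integer in the box.
(c) Putting this together gives p.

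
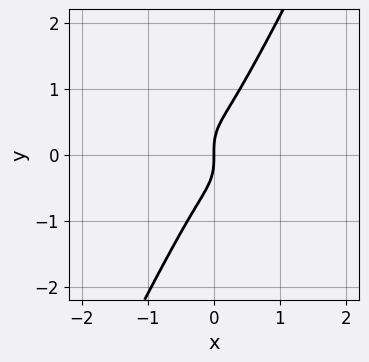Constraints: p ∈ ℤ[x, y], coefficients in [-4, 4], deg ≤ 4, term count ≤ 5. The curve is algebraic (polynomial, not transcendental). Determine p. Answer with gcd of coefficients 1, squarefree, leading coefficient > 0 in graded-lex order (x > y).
2*x^3 + 3*x^2*y - y^3 + x

The degree is 3 — no degree-2 curve has this shape.
Reading off the gridlines: one y-axis crossing is at y = 0; it meets the x-axis at x = 0 (among the integer gridlines).
The integer polynomial consistent with all of this is the stated p.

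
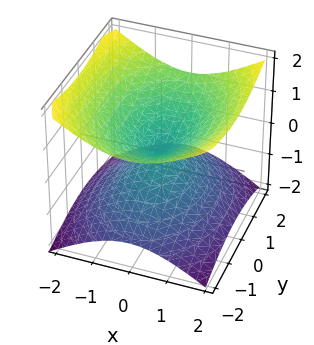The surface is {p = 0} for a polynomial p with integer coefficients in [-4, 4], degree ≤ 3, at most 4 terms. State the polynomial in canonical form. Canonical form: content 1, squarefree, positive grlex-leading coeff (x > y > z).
Degree: two nappes meeting at a single point; a quadric, so deg p = 2.
Symmetries: mirror symmetry y ↦ −y ⇒ only even powers of y; it's symmetric under x → −x, forcing even powers of x; it's symmetric under z → −z, forcing even powers of z.
Against the integer gridlines: it meets the y-axis at y = 0 (among the integer gridlines); it meets the x-axis at x = 0 (among the integer gridlines).
These observations pin down the coefficients.

2*x^2 + y^2 - 3*z^2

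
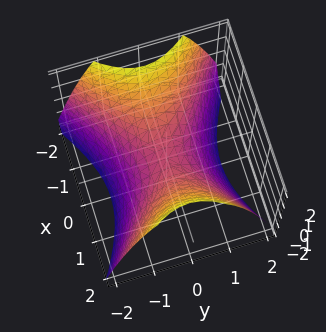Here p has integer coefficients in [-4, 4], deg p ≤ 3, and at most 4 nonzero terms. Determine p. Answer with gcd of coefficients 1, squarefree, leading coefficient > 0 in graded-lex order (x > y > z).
2*x^2 - 3*y^2 - 3*z

1. deg p = 2.
2. Symmetries: the y ↦ −y reflection is a symmetry, so y appears only in even powers; mirror symmetry x ↦ −x ⇒ only even powers of x.
3. Reading off the gridlines: it crosses the z-axis at the gridline z = 0; one x-axis crossing is at x = 0.
4. Together with the visible shape, these determine p as stated.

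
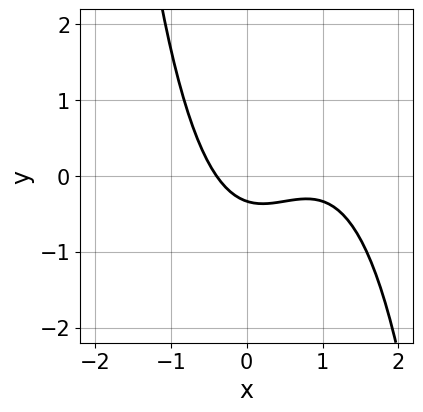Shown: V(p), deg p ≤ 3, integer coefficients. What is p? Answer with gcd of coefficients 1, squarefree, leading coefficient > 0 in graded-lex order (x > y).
2*x^3 - 3*x^2 + x + 3*y + 1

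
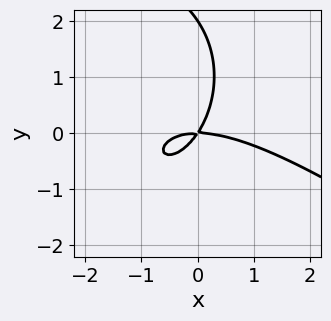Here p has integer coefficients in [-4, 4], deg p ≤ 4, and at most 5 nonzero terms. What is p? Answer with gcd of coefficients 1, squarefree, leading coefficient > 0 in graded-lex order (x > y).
First, degree: no degree-2 curve has this shape, so deg p = 3.
Next, against the integer gridlines: one x-axis crossing is at x = 0; the y-axis gridline crossings are at y ∈ {0, 2}.
Finally, putting this together gives p.

x^3 + x^2*y + y^3 + 3*x*y - 2*y^2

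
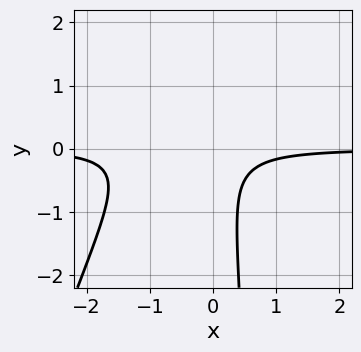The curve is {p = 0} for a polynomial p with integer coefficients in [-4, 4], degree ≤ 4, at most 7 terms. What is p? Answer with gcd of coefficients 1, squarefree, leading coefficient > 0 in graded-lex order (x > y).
The degree is 3 — no degree-2 curve has this shape.
Observable constraints: no y-intercept at any integer in the box; the curve avoids every integer x-axis point in the box.
Fitting integer coefficients to these (and the overall shape) gives p.

3*x^2*y - x*y^2 + 3*x*y + y^2 + 1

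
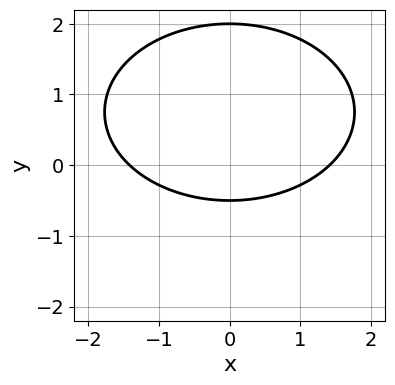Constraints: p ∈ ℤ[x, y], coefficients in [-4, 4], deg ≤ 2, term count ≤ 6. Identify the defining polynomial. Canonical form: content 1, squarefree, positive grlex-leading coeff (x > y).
x^2 + 2*y^2 - 3*y - 2

First, degree: no degree-1 curve has this shape, so deg p = 2.
Next, symmetries: mirror symmetry x ↦ −x ⇒ only even powers of x.
Then, from the axis intercepts and sections: it meets the y-axis at y = 2 (among the integer gridlines).
Finally, together with the visible shape, these determine p as stated.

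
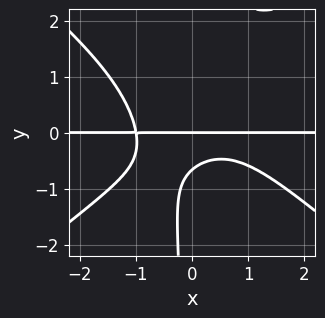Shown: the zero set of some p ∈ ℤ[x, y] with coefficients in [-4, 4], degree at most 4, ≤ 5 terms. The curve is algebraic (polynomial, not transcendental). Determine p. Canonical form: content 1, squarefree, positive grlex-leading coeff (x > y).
1. The degree is 4 — the shape is more complex than any degree-3 curve.
2. Reading off the gridlines: the visible x-axis segment lies entirely on the curve; it crosses the y-axis at the gridline y = 0.
3. Solving for integer coefficients yields p as stated.

2*x^3*y - 3*x*y^3 + 2*x*y^2 + 3*y^2 + 2*y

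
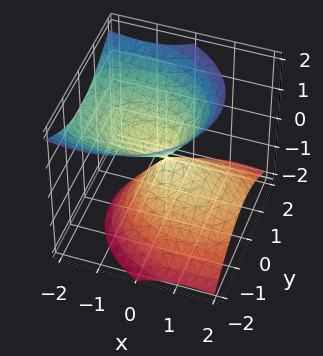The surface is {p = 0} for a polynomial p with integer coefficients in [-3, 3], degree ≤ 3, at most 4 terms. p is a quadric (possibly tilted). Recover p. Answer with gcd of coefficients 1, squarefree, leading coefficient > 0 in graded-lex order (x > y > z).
I count 2 distinct pieces. Treating them together as one polynomial.
deg p = 2. The shape is more complex than any degree-1 surface.
From the visible intercepts: one x-axis crossing is at x = 0; it meets the z-axis at z = 0 (among the integer gridlines); one y-axis crossing is at y = 0.
Assembling these constraints gives the stated polynomial.

2*x^2 + 3*x*z + 3*y^2 - 3*z^2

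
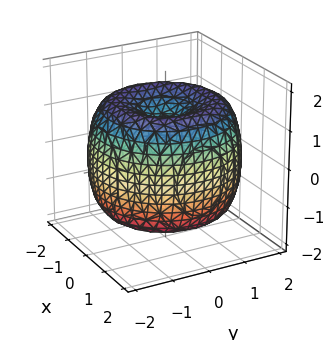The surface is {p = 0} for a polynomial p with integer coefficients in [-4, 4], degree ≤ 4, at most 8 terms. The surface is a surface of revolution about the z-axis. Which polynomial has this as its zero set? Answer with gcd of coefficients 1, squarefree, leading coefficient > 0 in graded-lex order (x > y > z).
x^4 + 2*x^2*y^2 + y^4 - 3*x^2 - 3*y^2 + 2*z^2 - 2

1. deg p = 4. A generic line meets the surface in up to 4 points.
2. Symmetries: rotational symmetry about the z-axis ⇒ p depends on x, y only through x² + y².
3. Observable constraints: among the integer gridlines, it crosses the z-axis at z ∈ {-1, 1}; a circular section at z = -1 has radius between 1 and 2.
4. Solving for integer coefficients yields p as stated.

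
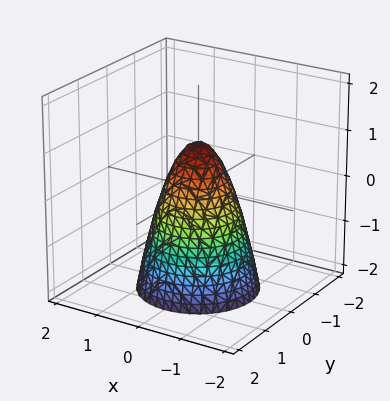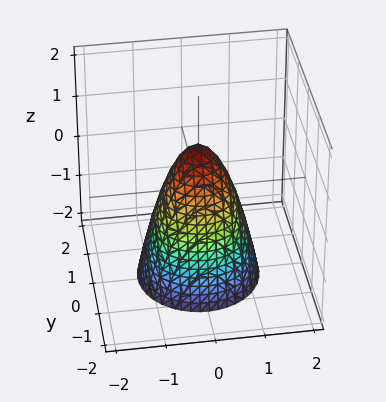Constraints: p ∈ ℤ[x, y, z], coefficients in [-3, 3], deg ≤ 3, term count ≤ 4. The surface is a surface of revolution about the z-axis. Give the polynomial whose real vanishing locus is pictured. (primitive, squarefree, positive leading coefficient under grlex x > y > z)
1. The degree is 2 — a generic line meets the surface in up to 2 points.
2. By symmetry, the surface is invariant under rotation about z: p = q(x² + y², z).
3. Checking where it meets the axes: a circular section at z = -1 has radius exactly 1; one z-axis crossing is at z = 1.
4. Together with the visible shape, these determine p as stated.

2*x^2 + 2*y^2 + z - 1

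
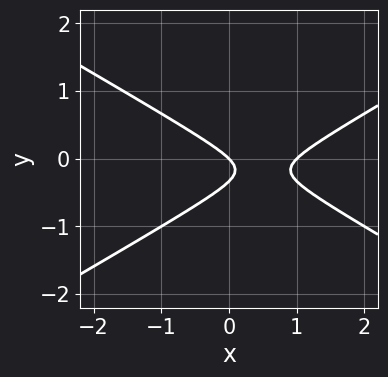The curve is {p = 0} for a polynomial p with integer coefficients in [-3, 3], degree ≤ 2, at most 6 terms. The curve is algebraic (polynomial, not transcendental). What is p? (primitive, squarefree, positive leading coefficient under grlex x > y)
x^2 - 3*y^2 - x - y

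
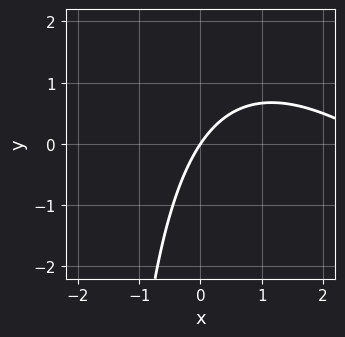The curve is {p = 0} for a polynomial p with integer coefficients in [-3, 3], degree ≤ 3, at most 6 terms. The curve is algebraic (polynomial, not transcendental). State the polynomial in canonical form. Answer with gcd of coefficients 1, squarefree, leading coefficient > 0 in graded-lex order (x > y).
x^2 + x*y - 3*x + 2*y

1. deg p = 2.
2. From the axis intercepts and sections: it meets the x-axis at x = 0 (among the integer gridlines); it meets the y-axis at y = 0 (among the integer gridlines).
3. Assembling these constraints gives the stated polynomial.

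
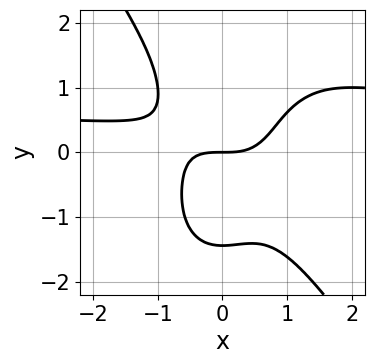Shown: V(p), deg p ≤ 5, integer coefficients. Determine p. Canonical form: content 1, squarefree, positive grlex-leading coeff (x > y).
First, degree: the shape is more complex than any degree-3 curve, so deg p = 4.
Then, against the integer gridlines: it meets the y-axis at y = 0 (among the integer gridlines); one x-axis crossing is at x = 0.
Finally, together with the visible shape, these determine p as stated.

3*x^3*y + y^4 - 2*x^3 - 3*x^2*y + 3*y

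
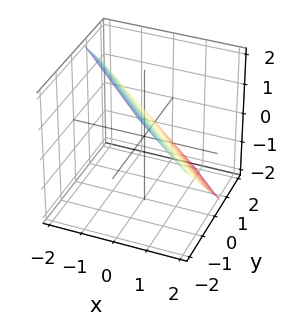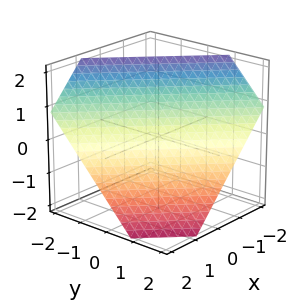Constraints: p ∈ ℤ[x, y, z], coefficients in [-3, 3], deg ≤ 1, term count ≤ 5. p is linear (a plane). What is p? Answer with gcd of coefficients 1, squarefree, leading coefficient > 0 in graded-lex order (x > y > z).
(a) The degree is 1 — every cross-section is a straight line — this is a plane.
(b) The integer polynomial consistent with all of this is the stated p.

3*x + 3*y + 3*z - 2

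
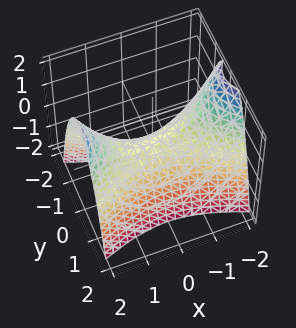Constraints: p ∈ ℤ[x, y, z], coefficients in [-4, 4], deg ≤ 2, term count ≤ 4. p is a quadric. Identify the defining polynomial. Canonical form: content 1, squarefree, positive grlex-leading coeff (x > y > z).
x^2 - 3*y^2 - 2*z

First, deg p = 2. A hyperbolic paraboloid; a quadric.
Then, symmetries: the y ↦ −y reflection is a symmetry, so y appears only in even powers; the x ↦ −x reflection is a symmetry, so x appears only in even powers.
Next, from the axis intercepts and sections: it meets the z-axis at z = 0 (among the integer gridlines); one y-axis crossing is at y = 0.
Finally, matching integer coefficients to the picture gives p.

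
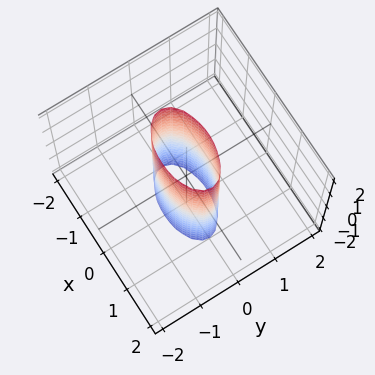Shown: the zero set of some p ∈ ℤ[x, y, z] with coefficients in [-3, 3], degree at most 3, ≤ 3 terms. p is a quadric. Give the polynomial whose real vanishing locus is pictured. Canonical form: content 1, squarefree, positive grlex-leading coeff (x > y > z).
(a) deg p = 2. A cylinder; a quadric.
(b) Symmetries: mirror symmetry z ↦ −z ⇒ only even powers of z; it's symmetric under x → −x, forcing even powers of x; the y ↦ −y reflection is a symmetry, so y appears only in even powers.
(c) From the visible intercepts: it misses every integer gridline on the z-axis; the x-axis gridline crossings are at x ∈ {-1, 1}.
(d) Assembling these constraints gives the stated polynomial.

x^2 + 3*y^2 - 1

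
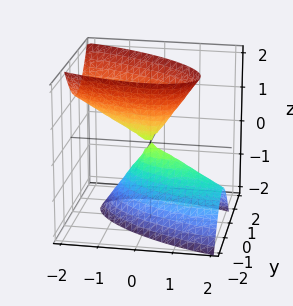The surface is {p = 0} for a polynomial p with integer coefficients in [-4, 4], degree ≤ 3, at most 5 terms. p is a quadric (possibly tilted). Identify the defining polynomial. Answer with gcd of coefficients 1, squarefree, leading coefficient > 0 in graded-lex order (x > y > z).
x^2 + 2*x*y + x*z + 3*y^2 - z^2

First, the picture has 2 separate pieces. Treating them together as one polynomial.
Then, the degree is 2 — a generic line meets the surface in up to 2 points.
Then, from the axis intercepts and sections: it crosses the x-axis at the gridline x = 0; it meets the z-axis at z = 0 (among the integer gridlines).
Finally, the integer polynomial consistent with all of this is the stated p.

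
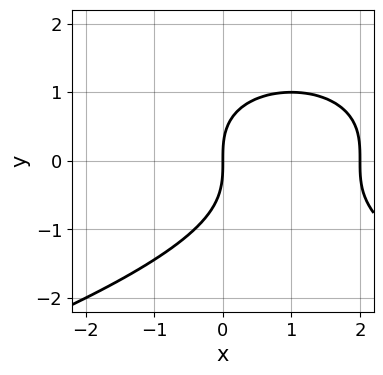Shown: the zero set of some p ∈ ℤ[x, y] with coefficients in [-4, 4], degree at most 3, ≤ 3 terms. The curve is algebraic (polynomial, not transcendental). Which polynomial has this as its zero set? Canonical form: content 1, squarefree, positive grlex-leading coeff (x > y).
First, deg p = 3. No degree-2 curve has this shape.
Next, reading off the gridlines: it crosses the y-axis at the gridline y = 0; among the integer gridlines, it crosses the x-axis at x ∈ {0, 2}.
Finally, putting this together gives p.

y^3 + x^2 - 2*x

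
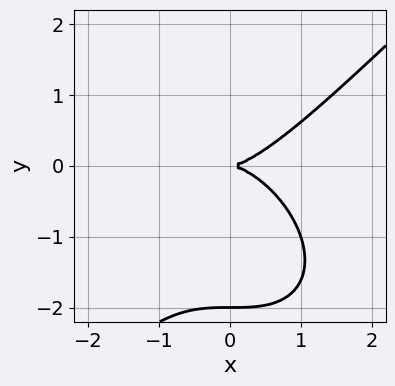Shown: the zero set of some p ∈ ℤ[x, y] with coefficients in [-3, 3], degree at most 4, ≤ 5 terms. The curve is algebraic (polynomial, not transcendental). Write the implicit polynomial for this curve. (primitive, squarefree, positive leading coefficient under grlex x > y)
1. Degree: no degree-2 curve has this shape, so deg p = 3.
2. Observable constraints: the y-axis gridline crossings are at y ∈ {-2, 0}; it meets the x-axis at x = 0 (among the integer gridlines).
3. Matching integer coefficients to the picture gives p.

x^3 - y^3 - 2*y^2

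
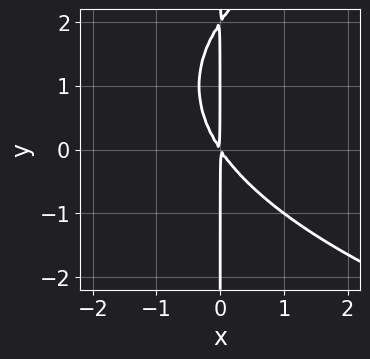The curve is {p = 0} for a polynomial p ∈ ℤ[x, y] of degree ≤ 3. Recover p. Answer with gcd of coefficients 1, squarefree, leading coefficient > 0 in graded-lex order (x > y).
(a) The degree is 3 — a generic line meets the curve in up to 3 points.
(b) Reading off the gridlines: every point of the y-axis in the box is on the curve.
(c) These observations pin down the coefficients.

x*y^2 - 3*x^2 - 2*x*y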